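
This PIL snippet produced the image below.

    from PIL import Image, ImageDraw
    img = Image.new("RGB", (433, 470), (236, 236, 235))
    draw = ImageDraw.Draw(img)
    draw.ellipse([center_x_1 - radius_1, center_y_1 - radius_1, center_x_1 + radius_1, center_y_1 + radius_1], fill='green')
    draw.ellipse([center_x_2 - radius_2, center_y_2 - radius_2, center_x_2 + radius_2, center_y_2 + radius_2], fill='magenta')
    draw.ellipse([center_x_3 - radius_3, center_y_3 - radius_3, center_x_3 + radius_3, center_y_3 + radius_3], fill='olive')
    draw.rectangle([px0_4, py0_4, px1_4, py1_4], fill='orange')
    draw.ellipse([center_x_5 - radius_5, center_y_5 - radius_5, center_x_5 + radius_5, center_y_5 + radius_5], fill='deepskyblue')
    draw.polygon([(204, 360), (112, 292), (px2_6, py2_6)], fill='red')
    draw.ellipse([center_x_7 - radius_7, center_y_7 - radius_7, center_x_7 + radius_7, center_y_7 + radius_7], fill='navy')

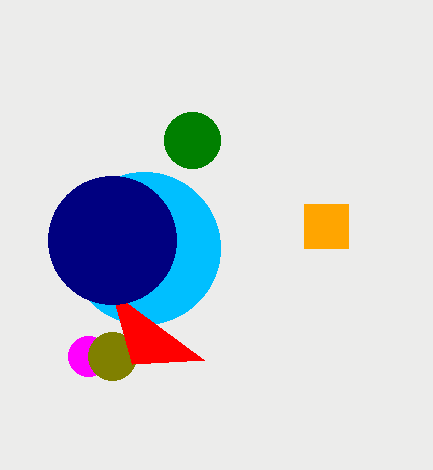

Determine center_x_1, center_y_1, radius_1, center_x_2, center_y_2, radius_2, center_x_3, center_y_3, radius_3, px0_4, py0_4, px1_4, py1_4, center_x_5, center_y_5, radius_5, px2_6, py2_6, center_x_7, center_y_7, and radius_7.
center_x_1 = 192
center_y_1 = 140
radius_1 = 28
center_x_2 = 88
center_y_2 = 356
radius_2 = 20
center_x_3 = 112
center_y_3 = 356
radius_3 = 24
px0_4 = 304
py0_4 = 204
px1_4 = 348
py1_4 = 248
center_x_5 = 144
center_y_5 = 248
radius_5 = 76
px2_6 = 132
py2_6 = 364
center_x_7 = 112
center_y_7 = 240
radius_7 = 64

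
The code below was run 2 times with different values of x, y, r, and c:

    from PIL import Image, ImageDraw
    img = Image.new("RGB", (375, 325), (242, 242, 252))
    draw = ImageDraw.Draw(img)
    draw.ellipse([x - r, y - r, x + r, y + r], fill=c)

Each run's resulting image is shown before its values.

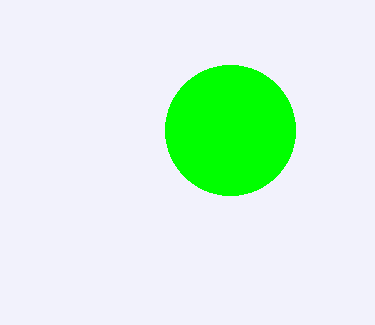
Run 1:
x = 230; y = 130; r = 65; c = 'lime'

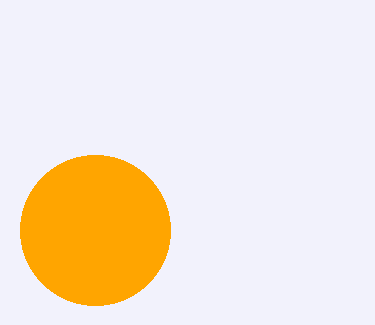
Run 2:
x = 95, y = 230, r = 75, c = 'orange'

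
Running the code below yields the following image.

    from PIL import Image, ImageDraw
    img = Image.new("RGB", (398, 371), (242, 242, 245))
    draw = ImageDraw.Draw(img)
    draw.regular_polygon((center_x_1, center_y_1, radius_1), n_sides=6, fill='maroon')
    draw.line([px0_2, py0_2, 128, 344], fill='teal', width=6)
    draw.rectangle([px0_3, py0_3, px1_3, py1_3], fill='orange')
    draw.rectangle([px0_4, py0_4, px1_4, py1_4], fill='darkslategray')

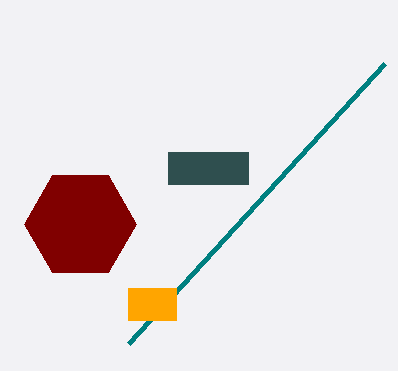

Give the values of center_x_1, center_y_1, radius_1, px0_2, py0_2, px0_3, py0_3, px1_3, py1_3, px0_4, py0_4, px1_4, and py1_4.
center_x_1 = 80
center_y_1 = 224
radius_1 = 56
px0_2 = 384
py0_2 = 64
px0_3 = 128
py0_3 = 288
px1_3 = 176
py1_3 = 320
px0_4 = 168
py0_4 = 152
px1_4 = 248
py1_4 = 184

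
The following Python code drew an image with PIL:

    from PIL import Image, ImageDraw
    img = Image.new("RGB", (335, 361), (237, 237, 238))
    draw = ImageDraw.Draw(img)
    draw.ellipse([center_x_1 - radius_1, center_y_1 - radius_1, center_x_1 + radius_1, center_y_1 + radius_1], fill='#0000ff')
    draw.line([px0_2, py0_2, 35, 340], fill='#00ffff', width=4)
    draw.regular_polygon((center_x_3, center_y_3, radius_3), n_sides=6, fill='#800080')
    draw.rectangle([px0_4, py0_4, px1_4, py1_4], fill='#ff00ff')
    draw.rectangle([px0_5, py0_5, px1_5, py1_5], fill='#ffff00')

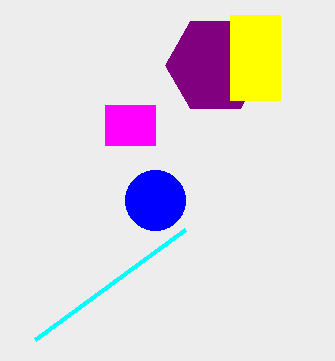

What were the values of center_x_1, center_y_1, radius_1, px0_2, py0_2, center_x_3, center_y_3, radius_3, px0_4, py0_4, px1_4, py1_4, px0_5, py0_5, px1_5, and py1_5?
center_x_1 = 155; center_y_1 = 200; radius_1 = 30; px0_2 = 185; py0_2 = 230; center_x_3 = 215; center_y_3 = 65; radius_3 = 50; px0_4 = 105; py0_4 = 105; px1_4 = 155; py1_4 = 145; px0_5 = 230; py0_5 = 15; px1_5 = 280; py1_5 = 100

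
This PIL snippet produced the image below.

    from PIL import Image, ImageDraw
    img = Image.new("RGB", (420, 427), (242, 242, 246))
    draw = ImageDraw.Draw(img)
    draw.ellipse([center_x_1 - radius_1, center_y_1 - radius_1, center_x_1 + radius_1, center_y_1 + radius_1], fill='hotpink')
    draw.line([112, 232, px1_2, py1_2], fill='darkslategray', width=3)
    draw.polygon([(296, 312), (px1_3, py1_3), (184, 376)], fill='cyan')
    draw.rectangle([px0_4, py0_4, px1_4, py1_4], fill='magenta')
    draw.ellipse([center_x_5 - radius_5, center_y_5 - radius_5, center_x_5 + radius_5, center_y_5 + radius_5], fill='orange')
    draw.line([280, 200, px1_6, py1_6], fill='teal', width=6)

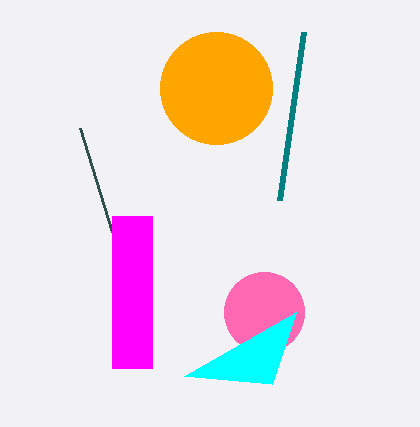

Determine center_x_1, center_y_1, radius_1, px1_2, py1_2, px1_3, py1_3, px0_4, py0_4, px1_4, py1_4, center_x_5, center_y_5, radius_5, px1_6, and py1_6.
center_x_1 = 264, center_y_1 = 312, radius_1 = 40, px1_2 = 80, py1_2 = 128, px1_3 = 272, py1_3 = 384, px0_4 = 112, py0_4 = 216, px1_4 = 152, py1_4 = 368, center_x_5 = 216, center_y_5 = 88, radius_5 = 56, px1_6 = 304, py1_6 = 32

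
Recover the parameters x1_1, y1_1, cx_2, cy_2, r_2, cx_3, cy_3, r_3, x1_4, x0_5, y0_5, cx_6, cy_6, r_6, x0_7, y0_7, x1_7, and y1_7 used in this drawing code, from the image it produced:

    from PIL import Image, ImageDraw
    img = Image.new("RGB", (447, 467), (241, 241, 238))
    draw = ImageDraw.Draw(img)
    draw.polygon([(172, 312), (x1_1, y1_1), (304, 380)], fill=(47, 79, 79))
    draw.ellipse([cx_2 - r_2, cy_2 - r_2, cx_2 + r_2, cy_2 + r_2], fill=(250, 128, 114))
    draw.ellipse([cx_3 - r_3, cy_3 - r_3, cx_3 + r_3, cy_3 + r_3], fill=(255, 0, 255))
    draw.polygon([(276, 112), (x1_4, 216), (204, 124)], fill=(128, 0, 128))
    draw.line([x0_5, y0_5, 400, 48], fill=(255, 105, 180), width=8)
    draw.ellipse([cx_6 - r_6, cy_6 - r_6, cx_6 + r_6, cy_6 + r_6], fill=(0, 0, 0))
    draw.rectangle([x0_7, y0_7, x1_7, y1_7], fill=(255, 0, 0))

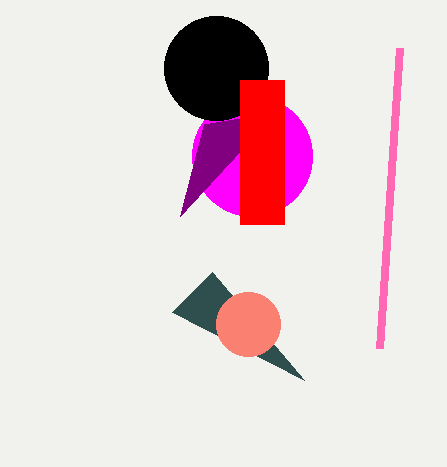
x1_1 = 212, y1_1 = 272, cx_2 = 248, cy_2 = 324, r_2 = 32, cx_3 = 252, cy_3 = 156, r_3 = 60, x1_4 = 180, x0_5 = 380, y0_5 = 348, cx_6 = 216, cy_6 = 68, r_6 = 52, x0_7 = 240, y0_7 = 80, x1_7 = 284, y1_7 = 224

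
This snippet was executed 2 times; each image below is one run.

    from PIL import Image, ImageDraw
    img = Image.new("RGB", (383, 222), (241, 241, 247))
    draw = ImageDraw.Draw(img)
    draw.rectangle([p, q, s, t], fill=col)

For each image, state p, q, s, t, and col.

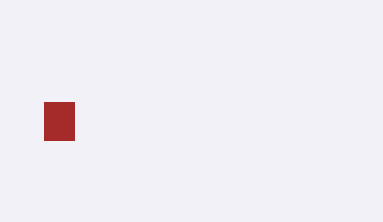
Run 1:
p = 44, q = 102, s = 74, t = 140, col = 'brown'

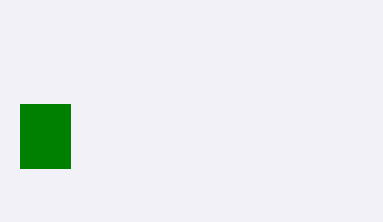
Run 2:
p = 20
q = 104
s = 70
t = 168
col = 'green'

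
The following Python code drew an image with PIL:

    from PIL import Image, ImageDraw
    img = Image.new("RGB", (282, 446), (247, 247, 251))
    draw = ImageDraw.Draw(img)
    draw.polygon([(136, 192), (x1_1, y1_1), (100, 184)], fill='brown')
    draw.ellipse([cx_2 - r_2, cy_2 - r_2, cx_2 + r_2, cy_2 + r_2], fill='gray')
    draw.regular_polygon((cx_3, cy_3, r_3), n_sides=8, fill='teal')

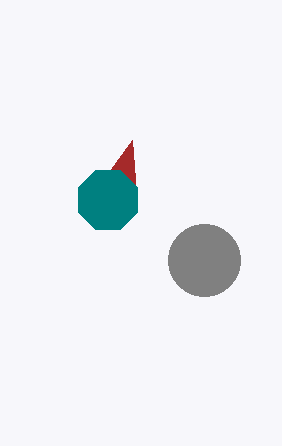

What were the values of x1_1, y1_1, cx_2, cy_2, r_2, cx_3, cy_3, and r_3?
x1_1 = 132; y1_1 = 140; cx_2 = 204; cy_2 = 260; r_2 = 36; cx_3 = 108; cy_3 = 200; r_3 = 32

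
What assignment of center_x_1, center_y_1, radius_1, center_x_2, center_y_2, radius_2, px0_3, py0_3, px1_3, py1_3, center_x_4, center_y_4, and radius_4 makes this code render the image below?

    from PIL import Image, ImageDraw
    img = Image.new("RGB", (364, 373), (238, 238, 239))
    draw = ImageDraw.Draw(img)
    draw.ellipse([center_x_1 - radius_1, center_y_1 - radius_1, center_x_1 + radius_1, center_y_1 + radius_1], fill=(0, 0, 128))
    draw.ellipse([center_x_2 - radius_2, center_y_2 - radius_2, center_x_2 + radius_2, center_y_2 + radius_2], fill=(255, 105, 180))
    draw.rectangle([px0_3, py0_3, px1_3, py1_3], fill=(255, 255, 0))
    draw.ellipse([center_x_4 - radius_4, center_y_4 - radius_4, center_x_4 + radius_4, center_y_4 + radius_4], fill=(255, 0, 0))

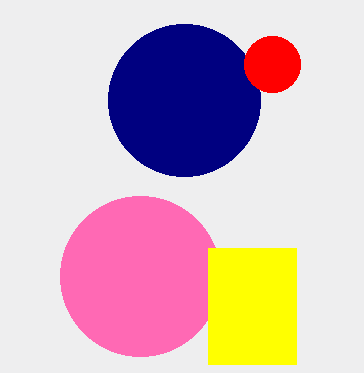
center_x_1 = 184; center_y_1 = 100; radius_1 = 76; center_x_2 = 140; center_y_2 = 276; radius_2 = 80; px0_3 = 208; py0_3 = 248; px1_3 = 296; py1_3 = 364; center_x_4 = 272; center_y_4 = 64; radius_4 = 28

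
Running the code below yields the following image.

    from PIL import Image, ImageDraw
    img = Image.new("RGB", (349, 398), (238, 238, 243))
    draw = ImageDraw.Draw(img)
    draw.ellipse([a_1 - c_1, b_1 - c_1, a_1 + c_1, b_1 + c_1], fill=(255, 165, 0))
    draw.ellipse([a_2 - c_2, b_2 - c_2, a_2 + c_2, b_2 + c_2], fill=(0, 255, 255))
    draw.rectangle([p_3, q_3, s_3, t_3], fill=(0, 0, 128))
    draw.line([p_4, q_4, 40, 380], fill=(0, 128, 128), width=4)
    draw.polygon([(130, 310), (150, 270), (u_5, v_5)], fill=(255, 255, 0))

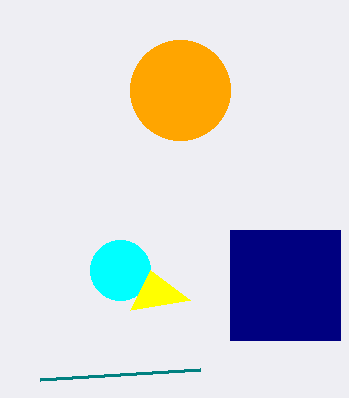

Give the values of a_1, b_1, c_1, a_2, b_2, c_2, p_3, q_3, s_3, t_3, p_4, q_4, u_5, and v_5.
a_1 = 180
b_1 = 90
c_1 = 50
a_2 = 120
b_2 = 270
c_2 = 30
p_3 = 230
q_3 = 230
s_3 = 340
t_3 = 340
p_4 = 200
q_4 = 370
u_5 = 190
v_5 = 300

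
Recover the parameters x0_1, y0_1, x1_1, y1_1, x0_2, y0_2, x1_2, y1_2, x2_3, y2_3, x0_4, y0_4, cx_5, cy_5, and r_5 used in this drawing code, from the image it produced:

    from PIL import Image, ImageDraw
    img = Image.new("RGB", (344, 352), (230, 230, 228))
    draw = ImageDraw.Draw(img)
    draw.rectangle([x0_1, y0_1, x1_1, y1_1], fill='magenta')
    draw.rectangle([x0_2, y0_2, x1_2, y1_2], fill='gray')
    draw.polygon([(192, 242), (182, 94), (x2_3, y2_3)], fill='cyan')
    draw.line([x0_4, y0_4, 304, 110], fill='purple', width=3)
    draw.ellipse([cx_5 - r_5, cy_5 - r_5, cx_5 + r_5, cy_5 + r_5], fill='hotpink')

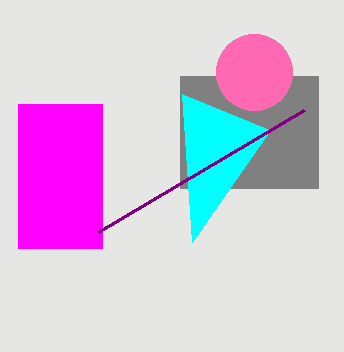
x0_1 = 18, y0_1 = 104, x1_1 = 102, y1_1 = 248, x0_2 = 180, y0_2 = 76, x1_2 = 318, y1_2 = 188, x2_3 = 270, y2_3 = 130, x0_4 = 98, y0_4 = 232, cx_5 = 254, cy_5 = 72, r_5 = 38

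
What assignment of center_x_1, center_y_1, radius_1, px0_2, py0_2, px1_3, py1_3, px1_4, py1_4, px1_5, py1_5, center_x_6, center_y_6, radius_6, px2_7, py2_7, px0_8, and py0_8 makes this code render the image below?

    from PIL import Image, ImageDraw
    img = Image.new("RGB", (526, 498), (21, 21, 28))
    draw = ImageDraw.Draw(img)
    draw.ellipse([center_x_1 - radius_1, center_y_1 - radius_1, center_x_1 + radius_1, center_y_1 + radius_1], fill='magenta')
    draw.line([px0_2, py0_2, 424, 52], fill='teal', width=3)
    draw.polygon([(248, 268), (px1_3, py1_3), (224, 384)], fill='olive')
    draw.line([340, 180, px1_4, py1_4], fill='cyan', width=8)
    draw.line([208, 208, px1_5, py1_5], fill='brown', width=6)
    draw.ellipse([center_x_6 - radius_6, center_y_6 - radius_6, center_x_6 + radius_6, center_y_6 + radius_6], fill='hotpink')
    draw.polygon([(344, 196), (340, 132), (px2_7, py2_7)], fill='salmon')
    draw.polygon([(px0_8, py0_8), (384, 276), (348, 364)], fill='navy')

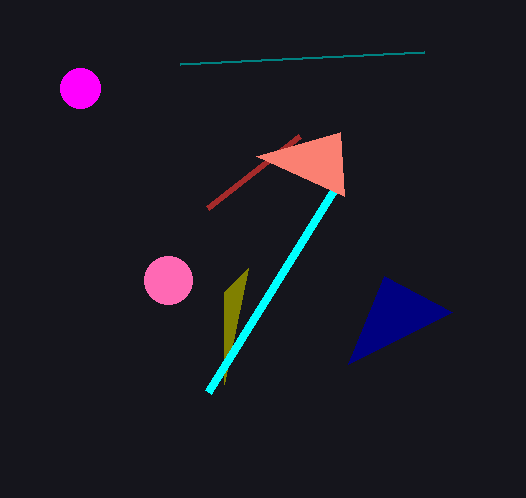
center_x_1 = 80, center_y_1 = 88, radius_1 = 20, px0_2 = 180, py0_2 = 64, px1_3 = 224, py1_3 = 292, px1_4 = 208, py1_4 = 392, px1_5 = 300, py1_5 = 136, center_x_6 = 168, center_y_6 = 280, radius_6 = 24, px2_7 = 256, py2_7 = 156, px0_8 = 452, py0_8 = 312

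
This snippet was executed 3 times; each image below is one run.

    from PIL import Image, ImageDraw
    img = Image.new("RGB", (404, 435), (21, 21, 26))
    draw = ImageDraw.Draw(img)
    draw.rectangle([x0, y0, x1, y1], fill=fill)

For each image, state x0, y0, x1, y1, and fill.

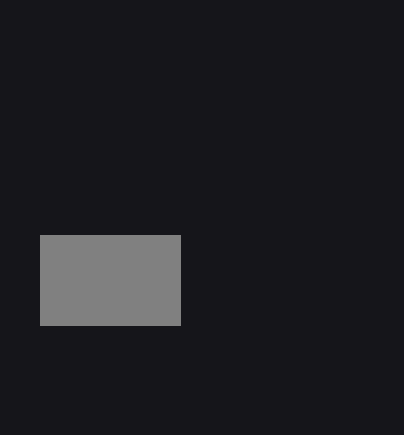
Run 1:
x0 = 40
y0 = 235
x1 = 180
y1 = 325
fill = 'gray'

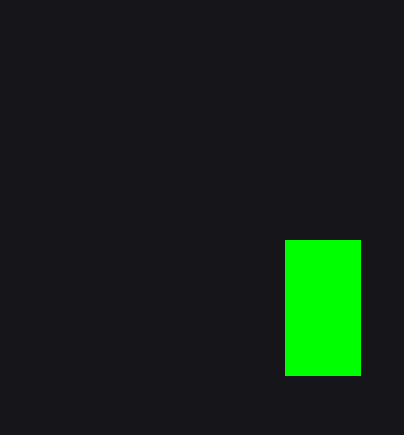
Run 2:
x0 = 285
y0 = 240
x1 = 360
y1 = 375
fill = 'lime'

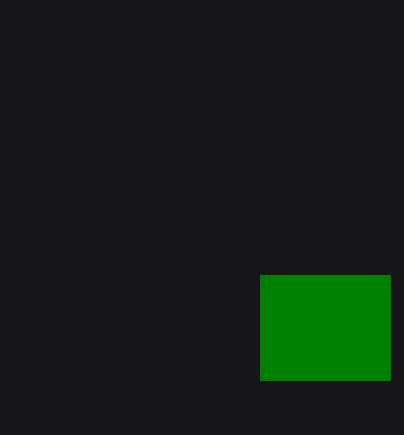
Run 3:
x0 = 260; y0 = 275; x1 = 390; y1 = 380; fill = 'green'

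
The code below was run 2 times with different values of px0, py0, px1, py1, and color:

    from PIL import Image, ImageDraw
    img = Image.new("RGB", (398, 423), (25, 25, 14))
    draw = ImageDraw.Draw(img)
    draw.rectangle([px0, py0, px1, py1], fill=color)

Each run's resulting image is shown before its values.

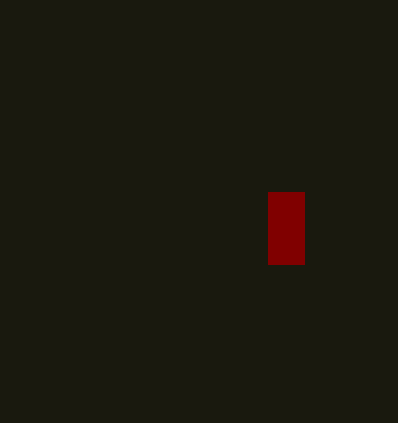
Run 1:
px0 = 268, py0 = 192, px1 = 304, py1 = 264, color = 'maroon'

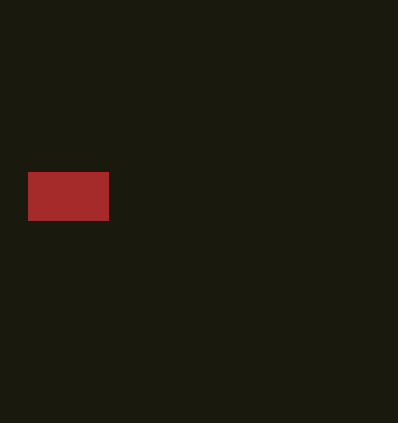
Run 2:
px0 = 28, py0 = 172, px1 = 108, py1 = 220, color = 'brown'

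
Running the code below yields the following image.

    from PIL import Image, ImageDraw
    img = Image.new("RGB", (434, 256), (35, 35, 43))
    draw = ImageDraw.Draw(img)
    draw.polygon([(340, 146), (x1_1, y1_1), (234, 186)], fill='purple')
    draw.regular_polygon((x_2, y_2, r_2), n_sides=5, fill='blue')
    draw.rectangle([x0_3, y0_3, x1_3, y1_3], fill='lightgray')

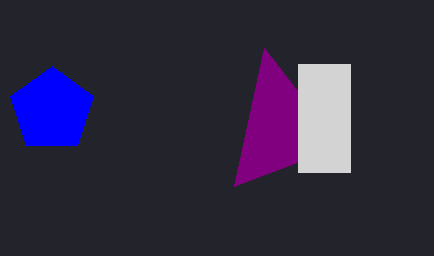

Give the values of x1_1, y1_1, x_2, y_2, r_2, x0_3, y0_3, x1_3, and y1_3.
x1_1 = 264; y1_1 = 48; x_2 = 52; y_2 = 110; r_2 = 44; x0_3 = 298; y0_3 = 64; x1_3 = 350; y1_3 = 172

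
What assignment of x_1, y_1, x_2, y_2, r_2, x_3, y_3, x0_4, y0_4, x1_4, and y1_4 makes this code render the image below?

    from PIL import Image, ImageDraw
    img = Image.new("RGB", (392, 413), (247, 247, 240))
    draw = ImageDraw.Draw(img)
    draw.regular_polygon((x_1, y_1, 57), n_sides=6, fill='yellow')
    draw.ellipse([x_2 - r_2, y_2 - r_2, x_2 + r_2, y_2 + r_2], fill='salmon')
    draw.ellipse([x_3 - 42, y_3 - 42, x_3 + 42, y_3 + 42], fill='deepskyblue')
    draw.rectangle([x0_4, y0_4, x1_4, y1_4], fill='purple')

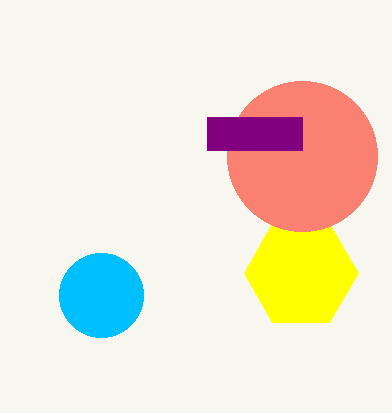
x_1 = 301, y_1 = 273, x_2 = 302, y_2 = 156, r_2 = 75, x_3 = 101, y_3 = 295, x0_4 = 207, y0_4 = 117, x1_4 = 302, y1_4 = 150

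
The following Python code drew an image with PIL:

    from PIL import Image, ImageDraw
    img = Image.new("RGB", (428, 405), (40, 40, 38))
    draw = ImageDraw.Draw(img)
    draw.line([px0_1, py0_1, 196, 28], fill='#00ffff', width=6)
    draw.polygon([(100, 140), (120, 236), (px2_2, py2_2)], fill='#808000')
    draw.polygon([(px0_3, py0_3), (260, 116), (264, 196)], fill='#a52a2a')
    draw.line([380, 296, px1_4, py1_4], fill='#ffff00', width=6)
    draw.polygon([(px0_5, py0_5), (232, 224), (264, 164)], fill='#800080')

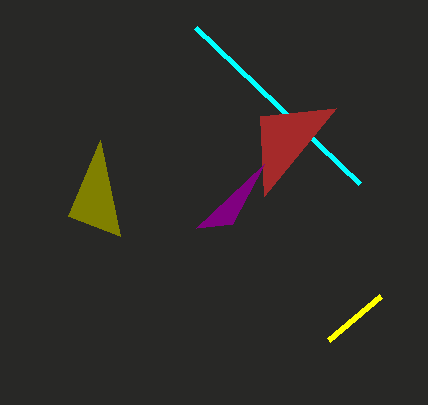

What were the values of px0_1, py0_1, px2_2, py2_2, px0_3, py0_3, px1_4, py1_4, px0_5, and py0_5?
px0_1 = 360, py0_1 = 184, px2_2 = 68, py2_2 = 216, px0_3 = 336, py0_3 = 108, px1_4 = 328, py1_4 = 340, px0_5 = 196, py0_5 = 228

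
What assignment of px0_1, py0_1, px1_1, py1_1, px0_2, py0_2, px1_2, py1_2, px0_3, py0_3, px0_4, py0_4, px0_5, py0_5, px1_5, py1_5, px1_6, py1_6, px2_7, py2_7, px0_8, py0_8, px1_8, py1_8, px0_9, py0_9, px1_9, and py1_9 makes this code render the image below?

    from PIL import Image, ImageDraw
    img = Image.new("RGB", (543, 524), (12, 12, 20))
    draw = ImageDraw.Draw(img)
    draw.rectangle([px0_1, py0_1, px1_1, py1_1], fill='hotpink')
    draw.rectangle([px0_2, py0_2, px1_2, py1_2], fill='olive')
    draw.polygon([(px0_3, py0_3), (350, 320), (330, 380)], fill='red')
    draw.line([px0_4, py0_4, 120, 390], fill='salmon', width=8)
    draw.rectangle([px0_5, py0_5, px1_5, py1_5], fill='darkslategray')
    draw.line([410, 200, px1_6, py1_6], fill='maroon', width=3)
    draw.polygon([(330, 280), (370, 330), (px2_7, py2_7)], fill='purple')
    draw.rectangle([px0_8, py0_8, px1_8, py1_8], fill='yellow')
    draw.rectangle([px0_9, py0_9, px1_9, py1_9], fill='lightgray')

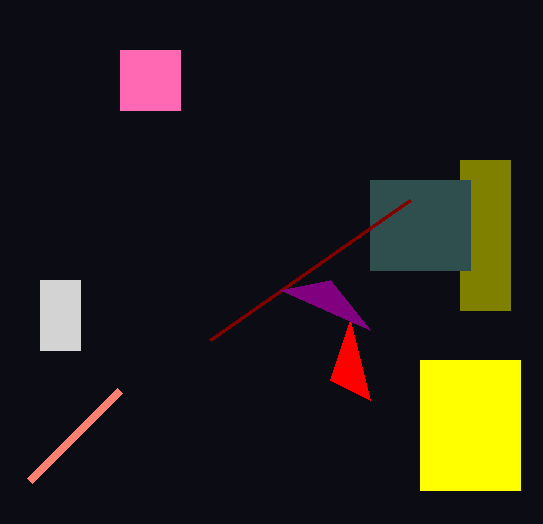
px0_1 = 120
py0_1 = 50
px1_1 = 180
py1_1 = 110
px0_2 = 460
py0_2 = 160
px1_2 = 510
py1_2 = 310
px0_3 = 370
py0_3 = 400
px0_4 = 30
py0_4 = 480
px0_5 = 370
py0_5 = 180
px1_5 = 470
py1_5 = 270
px1_6 = 210
py1_6 = 340
px2_7 = 280
py2_7 = 290
px0_8 = 420
py0_8 = 360
px1_8 = 520
py1_8 = 490
px0_9 = 40
py0_9 = 280
px1_9 = 80
py1_9 = 350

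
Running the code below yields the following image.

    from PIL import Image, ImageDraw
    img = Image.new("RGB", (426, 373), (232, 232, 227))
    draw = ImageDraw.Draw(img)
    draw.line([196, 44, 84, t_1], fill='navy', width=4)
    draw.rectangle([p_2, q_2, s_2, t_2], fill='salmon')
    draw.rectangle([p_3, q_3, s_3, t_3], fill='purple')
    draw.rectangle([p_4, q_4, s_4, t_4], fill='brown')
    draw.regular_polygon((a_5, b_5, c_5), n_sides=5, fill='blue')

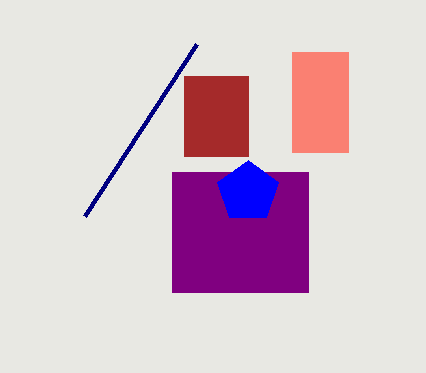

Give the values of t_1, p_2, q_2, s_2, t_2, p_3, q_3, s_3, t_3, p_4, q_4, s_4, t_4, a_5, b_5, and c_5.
t_1 = 216, p_2 = 292, q_2 = 52, s_2 = 348, t_2 = 152, p_3 = 172, q_3 = 172, s_3 = 308, t_3 = 292, p_4 = 184, q_4 = 76, s_4 = 248, t_4 = 156, a_5 = 248, b_5 = 192, c_5 = 32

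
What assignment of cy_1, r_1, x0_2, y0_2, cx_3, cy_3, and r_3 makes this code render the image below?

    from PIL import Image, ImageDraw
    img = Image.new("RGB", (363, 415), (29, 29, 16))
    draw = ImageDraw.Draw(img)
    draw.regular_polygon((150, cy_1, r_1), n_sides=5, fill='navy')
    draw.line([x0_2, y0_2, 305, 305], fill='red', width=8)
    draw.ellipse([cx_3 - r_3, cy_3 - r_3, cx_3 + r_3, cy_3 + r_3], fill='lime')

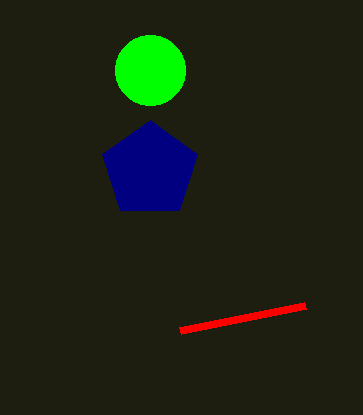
cy_1 = 170, r_1 = 50, x0_2 = 180, y0_2 = 330, cx_3 = 150, cy_3 = 70, r_3 = 35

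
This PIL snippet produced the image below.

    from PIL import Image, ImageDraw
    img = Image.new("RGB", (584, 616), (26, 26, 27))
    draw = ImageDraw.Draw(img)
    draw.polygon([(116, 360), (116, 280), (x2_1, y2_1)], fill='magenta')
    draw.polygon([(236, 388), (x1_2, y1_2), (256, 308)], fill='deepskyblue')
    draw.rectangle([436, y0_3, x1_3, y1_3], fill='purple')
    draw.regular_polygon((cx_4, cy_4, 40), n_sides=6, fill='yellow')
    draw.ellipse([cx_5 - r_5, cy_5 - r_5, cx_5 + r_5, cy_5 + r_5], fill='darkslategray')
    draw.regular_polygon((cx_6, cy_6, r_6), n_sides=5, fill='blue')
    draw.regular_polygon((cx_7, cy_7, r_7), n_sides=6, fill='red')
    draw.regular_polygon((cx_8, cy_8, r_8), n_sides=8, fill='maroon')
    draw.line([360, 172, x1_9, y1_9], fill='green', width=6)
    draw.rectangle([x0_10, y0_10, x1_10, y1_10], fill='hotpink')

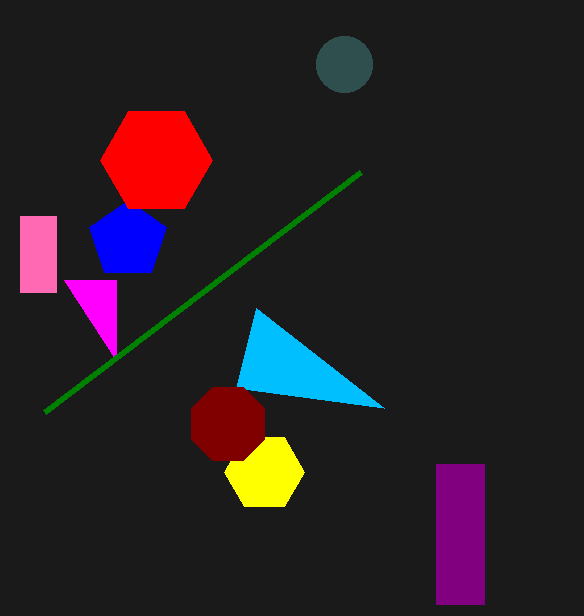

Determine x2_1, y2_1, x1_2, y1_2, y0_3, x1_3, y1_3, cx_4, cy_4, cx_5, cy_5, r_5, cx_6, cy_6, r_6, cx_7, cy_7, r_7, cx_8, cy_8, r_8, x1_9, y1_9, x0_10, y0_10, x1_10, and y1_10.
x2_1 = 64, y2_1 = 280, x1_2 = 384, y1_2 = 408, y0_3 = 464, x1_3 = 484, y1_3 = 604, cx_4 = 264, cy_4 = 472, cx_5 = 344, cy_5 = 64, r_5 = 28, cx_6 = 128, cy_6 = 240, r_6 = 40, cx_7 = 156, cy_7 = 160, r_7 = 56, cx_8 = 228, cy_8 = 424, r_8 = 40, x1_9 = 44, y1_9 = 412, x0_10 = 20, y0_10 = 216, x1_10 = 56, y1_10 = 292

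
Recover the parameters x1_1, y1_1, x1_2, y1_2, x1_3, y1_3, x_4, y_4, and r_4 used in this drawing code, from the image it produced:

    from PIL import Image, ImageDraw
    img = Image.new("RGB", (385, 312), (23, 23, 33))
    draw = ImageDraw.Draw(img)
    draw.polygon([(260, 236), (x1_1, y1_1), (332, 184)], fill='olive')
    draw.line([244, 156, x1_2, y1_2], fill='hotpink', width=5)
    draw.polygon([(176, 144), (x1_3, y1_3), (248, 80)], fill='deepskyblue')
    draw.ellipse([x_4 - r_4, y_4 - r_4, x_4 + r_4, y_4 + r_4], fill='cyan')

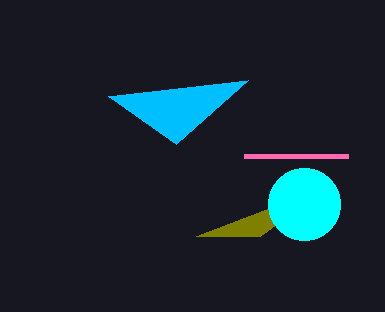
x1_1 = 196; y1_1 = 236; x1_2 = 348; y1_2 = 156; x1_3 = 108; y1_3 = 96; x_4 = 304; y_4 = 204; r_4 = 36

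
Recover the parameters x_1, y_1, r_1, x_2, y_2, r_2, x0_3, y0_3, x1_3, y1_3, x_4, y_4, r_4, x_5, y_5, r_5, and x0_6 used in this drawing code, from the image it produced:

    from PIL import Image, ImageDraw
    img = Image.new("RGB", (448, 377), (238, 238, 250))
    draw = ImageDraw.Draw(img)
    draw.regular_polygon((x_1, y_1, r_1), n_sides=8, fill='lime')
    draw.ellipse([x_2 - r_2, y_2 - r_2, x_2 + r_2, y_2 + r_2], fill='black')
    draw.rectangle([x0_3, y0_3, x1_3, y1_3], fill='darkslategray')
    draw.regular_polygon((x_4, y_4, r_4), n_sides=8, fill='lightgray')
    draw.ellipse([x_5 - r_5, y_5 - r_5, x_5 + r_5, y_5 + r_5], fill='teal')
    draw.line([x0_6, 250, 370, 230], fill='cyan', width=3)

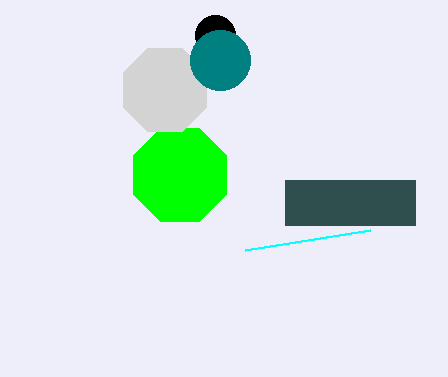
x_1 = 180
y_1 = 175
r_1 = 50
x_2 = 215
y_2 = 35
r_2 = 20
x0_3 = 285
y0_3 = 180
x1_3 = 415
y1_3 = 225
x_4 = 165
y_4 = 90
r_4 = 45
x_5 = 220
y_5 = 60
r_5 = 30
x0_6 = 245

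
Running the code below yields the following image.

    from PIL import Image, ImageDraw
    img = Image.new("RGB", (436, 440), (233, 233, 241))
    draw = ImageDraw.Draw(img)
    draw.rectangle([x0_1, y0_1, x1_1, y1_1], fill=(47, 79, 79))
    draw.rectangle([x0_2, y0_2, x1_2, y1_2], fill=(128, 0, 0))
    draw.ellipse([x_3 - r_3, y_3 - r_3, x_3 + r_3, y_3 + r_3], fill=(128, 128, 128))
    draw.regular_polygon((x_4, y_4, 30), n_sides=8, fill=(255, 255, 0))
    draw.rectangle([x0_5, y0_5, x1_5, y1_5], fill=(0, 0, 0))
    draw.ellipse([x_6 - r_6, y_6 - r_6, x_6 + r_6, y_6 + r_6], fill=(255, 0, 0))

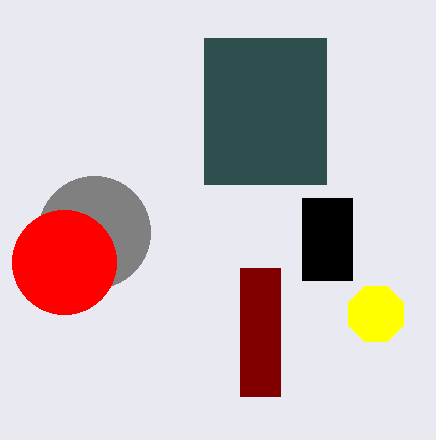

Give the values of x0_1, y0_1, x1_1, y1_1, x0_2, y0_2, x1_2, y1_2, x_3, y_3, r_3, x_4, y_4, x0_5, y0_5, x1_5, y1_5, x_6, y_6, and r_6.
x0_1 = 204
y0_1 = 38
x1_1 = 326
y1_1 = 184
x0_2 = 240
y0_2 = 268
x1_2 = 280
y1_2 = 396
x_3 = 94
y_3 = 232
r_3 = 56
x_4 = 376
y_4 = 314
x0_5 = 302
y0_5 = 198
x1_5 = 352
y1_5 = 280
x_6 = 64
y_6 = 262
r_6 = 52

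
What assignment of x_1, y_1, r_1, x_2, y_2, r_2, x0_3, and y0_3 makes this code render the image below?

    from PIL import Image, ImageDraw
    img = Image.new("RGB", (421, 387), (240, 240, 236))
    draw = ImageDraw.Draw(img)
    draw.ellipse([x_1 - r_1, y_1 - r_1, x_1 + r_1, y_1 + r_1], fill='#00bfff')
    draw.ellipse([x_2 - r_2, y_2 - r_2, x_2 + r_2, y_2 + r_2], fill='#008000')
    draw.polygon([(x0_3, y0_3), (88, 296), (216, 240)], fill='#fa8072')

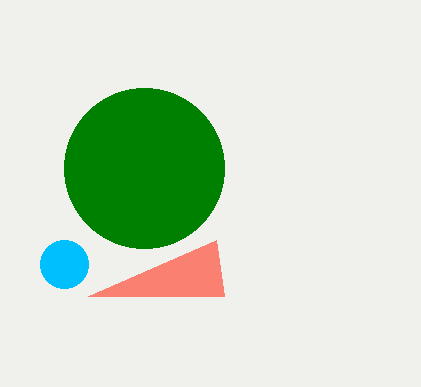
x_1 = 64
y_1 = 264
r_1 = 24
x_2 = 144
y_2 = 168
r_2 = 80
x0_3 = 224
y0_3 = 296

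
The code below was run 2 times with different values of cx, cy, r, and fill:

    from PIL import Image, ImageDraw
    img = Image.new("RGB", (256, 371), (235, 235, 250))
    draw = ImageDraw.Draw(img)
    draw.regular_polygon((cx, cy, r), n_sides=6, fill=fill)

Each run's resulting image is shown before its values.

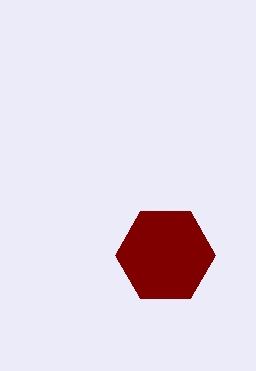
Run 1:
cx = 165; cy = 255; r = 50; fill = 'maroon'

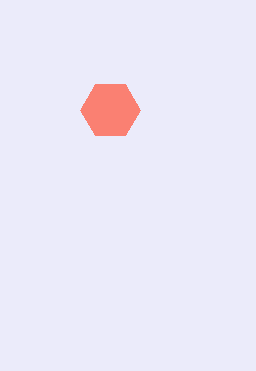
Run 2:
cx = 110
cy = 110
r = 30
fill = 'salmon'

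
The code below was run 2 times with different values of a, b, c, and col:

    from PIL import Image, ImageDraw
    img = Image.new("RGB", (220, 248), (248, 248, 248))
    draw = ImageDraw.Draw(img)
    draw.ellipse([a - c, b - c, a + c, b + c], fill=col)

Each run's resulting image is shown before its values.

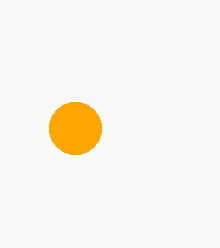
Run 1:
a = 75, b = 128, c = 26, col = 'orange'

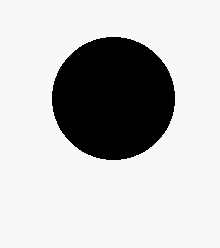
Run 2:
a = 113
b = 98
c = 61
col = 'black'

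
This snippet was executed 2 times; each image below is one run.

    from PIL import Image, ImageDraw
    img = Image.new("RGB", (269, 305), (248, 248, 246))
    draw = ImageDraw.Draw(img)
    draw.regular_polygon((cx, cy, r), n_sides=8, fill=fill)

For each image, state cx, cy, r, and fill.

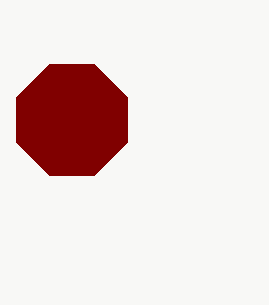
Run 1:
cx = 72, cy = 120, r = 60, fill = 'maroon'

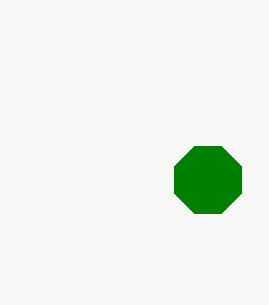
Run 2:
cx = 208; cy = 180; r = 36; fill = 'green'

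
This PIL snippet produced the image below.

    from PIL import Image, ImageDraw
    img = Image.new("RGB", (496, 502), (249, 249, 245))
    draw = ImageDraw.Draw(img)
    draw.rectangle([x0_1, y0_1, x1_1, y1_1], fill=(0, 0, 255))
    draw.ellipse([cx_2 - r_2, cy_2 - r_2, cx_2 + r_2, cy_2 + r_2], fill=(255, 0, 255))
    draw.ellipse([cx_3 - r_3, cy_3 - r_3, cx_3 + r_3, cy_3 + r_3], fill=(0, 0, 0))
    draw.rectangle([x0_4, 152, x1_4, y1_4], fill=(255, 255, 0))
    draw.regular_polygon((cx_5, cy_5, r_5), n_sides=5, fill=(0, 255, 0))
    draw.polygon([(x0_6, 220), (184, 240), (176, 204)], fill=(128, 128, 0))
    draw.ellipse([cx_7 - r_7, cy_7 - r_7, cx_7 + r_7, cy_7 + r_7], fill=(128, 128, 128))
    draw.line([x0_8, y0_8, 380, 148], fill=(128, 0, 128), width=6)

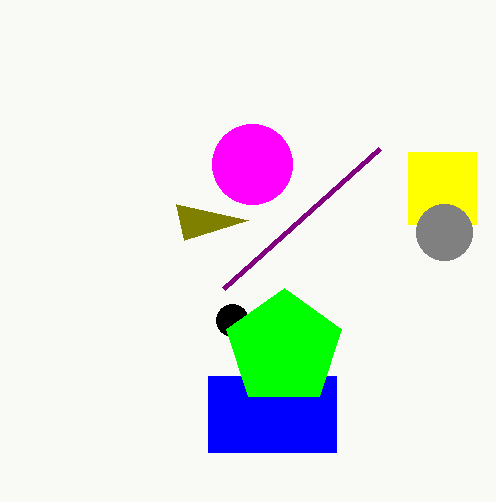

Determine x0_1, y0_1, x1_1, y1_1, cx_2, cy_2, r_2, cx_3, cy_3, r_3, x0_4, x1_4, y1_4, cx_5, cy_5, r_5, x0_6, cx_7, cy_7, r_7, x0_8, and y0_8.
x0_1 = 208; y0_1 = 376; x1_1 = 336; y1_1 = 452; cx_2 = 252; cy_2 = 164; r_2 = 40; cx_3 = 232; cy_3 = 320; r_3 = 16; x0_4 = 408; x1_4 = 476; y1_4 = 224; cx_5 = 284; cy_5 = 348; r_5 = 60; x0_6 = 248; cx_7 = 444; cy_7 = 232; r_7 = 28; x0_8 = 224; y0_8 = 288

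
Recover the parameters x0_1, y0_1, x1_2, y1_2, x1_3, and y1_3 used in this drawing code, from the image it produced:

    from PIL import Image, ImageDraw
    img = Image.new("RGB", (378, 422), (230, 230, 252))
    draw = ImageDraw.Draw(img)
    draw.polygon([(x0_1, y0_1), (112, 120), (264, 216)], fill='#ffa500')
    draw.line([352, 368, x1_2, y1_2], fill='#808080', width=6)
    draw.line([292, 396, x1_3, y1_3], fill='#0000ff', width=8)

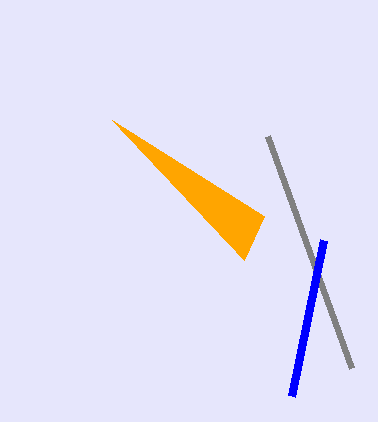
x0_1 = 244, y0_1 = 260, x1_2 = 268, y1_2 = 136, x1_3 = 324, y1_3 = 240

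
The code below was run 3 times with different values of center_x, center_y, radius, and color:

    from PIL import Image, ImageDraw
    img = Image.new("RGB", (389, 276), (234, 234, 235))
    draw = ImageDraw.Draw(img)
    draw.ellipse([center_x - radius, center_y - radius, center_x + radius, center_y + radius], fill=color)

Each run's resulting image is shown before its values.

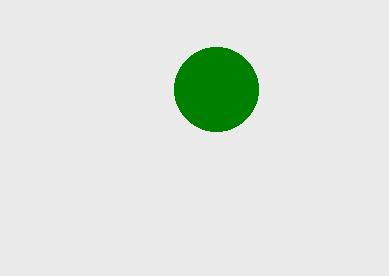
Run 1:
center_x = 216
center_y = 89
radius = 42
color = 'green'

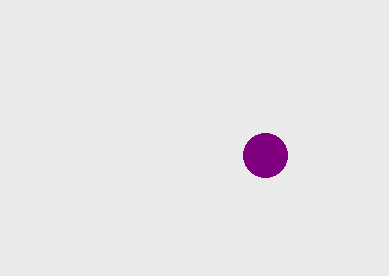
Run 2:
center_x = 265
center_y = 155
radius = 22
color = 'purple'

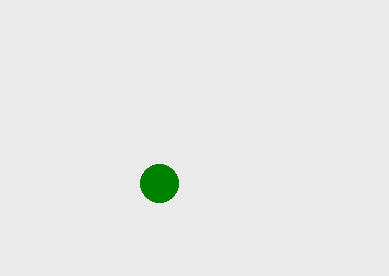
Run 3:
center_x = 159
center_y = 183
radius = 19
color = 'green'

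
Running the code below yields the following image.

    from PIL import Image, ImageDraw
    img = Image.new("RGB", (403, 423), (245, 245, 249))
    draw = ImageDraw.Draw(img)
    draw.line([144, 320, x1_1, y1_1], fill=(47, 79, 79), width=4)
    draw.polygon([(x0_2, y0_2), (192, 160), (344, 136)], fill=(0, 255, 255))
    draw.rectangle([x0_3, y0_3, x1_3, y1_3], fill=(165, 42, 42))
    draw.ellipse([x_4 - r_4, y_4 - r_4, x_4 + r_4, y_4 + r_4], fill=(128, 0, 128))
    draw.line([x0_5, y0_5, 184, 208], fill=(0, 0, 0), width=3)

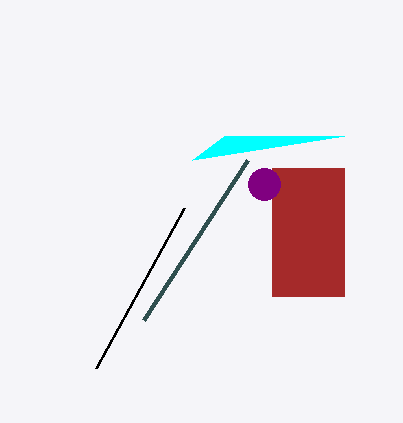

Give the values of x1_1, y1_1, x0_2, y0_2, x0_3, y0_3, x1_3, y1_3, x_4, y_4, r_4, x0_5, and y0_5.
x1_1 = 248; y1_1 = 160; x0_2 = 224; y0_2 = 136; x0_3 = 272; y0_3 = 168; x1_3 = 344; y1_3 = 296; x_4 = 264; y_4 = 184; r_4 = 16; x0_5 = 96; y0_5 = 368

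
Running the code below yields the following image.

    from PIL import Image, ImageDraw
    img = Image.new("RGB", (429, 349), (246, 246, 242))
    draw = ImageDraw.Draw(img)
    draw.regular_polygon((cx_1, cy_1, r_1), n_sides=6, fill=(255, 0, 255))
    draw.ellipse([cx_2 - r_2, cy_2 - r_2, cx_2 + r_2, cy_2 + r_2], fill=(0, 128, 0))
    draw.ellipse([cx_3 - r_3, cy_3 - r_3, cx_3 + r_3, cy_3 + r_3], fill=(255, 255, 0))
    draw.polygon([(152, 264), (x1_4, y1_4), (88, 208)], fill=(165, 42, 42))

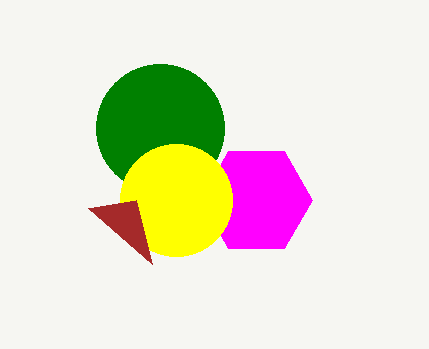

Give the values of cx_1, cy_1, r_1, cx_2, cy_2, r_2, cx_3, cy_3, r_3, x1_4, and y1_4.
cx_1 = 256; cy_1 = 200; r_1 = 56; cx_2 = 160; cy_2 = 128; r_2 = 64; cx_3 = 176; cy_3 = 200; r_3 = 56; x1_4 = 136; y1_4 = 200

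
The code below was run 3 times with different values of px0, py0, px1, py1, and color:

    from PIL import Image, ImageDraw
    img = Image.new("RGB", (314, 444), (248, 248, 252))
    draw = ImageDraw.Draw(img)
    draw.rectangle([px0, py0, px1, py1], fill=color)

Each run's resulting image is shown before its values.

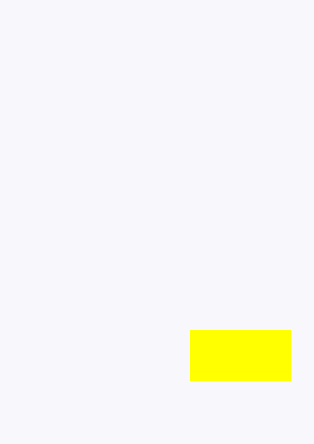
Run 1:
px0 = 190
py0 = 330
px1 = 290
py1 = 380
color = 'yellow'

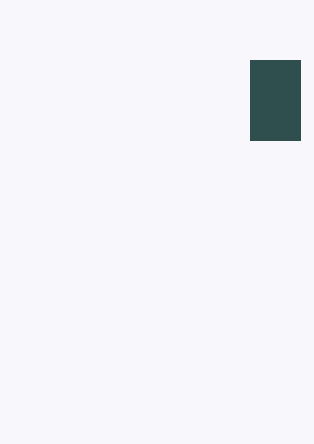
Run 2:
px0 = 250; py0 = 60; px1 = 300; py1 = 140; color = 'darkslategray'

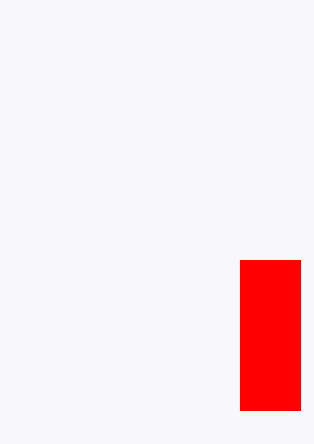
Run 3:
px0 = 240; py0 = 260; px1 = 300; py1 = 410; color = 'red'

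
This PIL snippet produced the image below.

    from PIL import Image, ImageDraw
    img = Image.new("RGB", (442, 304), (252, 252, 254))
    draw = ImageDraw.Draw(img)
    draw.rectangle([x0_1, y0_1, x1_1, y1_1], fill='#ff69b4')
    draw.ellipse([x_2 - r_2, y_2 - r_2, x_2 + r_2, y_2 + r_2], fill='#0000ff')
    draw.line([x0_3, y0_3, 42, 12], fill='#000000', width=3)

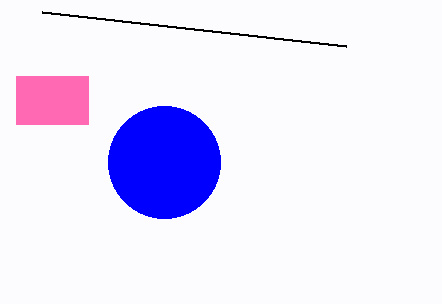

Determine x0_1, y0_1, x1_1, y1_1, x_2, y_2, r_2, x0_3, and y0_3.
x0_1 = 16, y0_1 = 76, x1_1 = 88, y1_1 = 124, x_2 = 164, y_2 = 162, r_2 = 56, x0_3 = 346, y0_3 = 46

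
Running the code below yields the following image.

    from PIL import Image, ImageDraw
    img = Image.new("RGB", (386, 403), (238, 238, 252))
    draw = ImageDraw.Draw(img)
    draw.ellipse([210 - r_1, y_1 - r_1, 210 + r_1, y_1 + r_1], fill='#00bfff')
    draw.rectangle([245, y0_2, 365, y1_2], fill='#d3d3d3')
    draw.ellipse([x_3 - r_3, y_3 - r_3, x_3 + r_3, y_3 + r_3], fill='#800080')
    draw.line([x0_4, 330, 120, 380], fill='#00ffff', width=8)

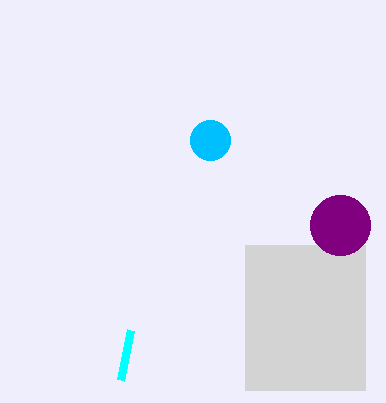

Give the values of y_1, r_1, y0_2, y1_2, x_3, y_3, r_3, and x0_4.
y_1 = 140, r_1 = 20, y0_2 = 245, y1_2 = 390, x_3 = 340, y_3 = 225, r_3 = 30, x0_4 = 130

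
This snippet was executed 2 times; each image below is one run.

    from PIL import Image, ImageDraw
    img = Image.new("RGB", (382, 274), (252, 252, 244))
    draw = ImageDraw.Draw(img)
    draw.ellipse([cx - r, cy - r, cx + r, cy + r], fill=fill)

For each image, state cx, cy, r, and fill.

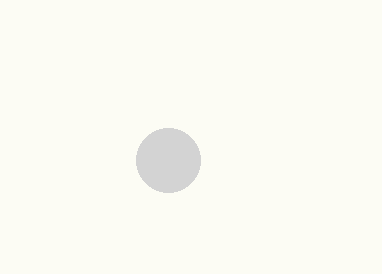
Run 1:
cx = 168
cy = 160
r = 32
fill = 'lightgray'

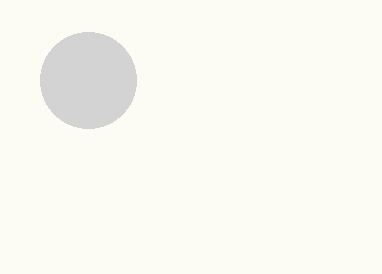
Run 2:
cx = 88
cy = 80
r = 48
fill = 'lightgray'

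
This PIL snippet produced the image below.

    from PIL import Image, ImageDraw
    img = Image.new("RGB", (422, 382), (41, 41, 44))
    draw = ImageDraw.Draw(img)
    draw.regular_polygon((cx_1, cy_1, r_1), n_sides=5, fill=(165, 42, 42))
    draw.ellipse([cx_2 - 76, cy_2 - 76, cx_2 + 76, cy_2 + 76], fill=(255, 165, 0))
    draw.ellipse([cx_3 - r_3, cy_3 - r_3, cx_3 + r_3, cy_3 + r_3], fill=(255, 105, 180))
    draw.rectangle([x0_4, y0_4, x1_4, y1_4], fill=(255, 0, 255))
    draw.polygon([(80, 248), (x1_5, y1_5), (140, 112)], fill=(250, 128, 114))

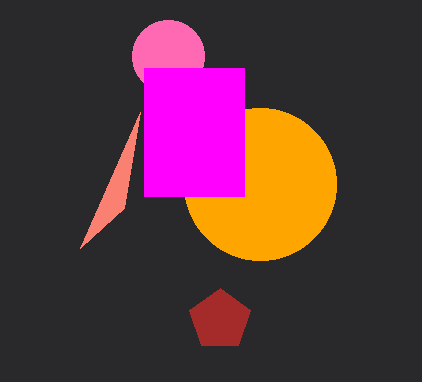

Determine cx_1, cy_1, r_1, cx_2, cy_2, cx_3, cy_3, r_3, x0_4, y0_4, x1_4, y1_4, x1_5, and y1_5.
cx_1 = 220, cy_1 = 320, r_1 = 32, cx_2 = 260, cy_2 = 184, cx_3 = 168, cy_3 = 56, r_3 = 36, x0_4 = 144, y0_4 = 68, x1_4 = 244, y1_4 = 196, x1_5 = 124, y1_5 = 208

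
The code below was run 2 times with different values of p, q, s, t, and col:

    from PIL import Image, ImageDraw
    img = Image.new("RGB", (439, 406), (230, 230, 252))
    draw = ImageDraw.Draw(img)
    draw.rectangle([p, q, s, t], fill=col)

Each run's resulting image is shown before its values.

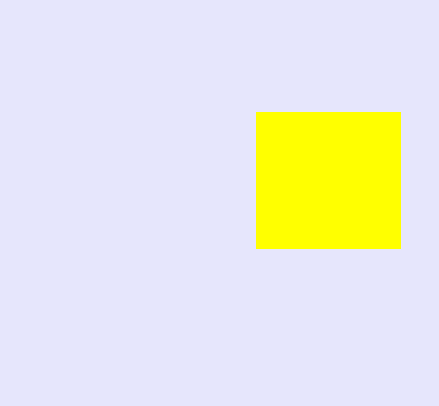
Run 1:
p = 256, q = 112, s = 400, t = 248, col = 'yellow'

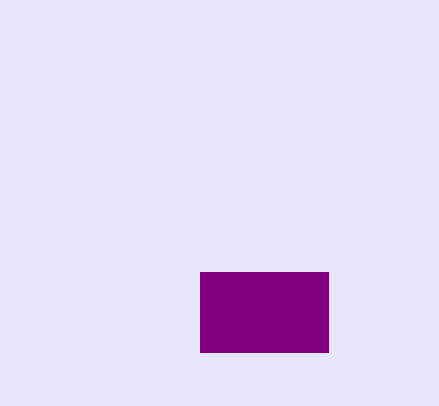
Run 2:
p = 200; q = 272; s = 328; t = 352; col = 'purple'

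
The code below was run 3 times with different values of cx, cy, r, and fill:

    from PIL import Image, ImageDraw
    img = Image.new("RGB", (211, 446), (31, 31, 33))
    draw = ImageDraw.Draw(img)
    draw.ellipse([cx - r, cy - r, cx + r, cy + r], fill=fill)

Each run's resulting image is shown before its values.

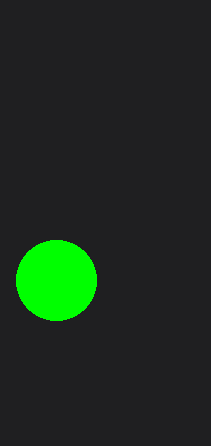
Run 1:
cx = 56, cy = 280, r = 40, fill = 'lime'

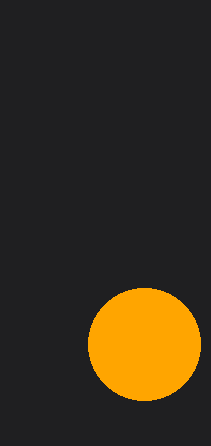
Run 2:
cx = 144
cy = 344
r = 56
fill = 'orange'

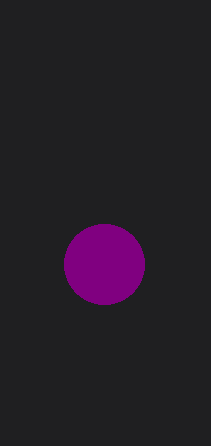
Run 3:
cx = 104
cy = 264
r = 40
fill = 'purple'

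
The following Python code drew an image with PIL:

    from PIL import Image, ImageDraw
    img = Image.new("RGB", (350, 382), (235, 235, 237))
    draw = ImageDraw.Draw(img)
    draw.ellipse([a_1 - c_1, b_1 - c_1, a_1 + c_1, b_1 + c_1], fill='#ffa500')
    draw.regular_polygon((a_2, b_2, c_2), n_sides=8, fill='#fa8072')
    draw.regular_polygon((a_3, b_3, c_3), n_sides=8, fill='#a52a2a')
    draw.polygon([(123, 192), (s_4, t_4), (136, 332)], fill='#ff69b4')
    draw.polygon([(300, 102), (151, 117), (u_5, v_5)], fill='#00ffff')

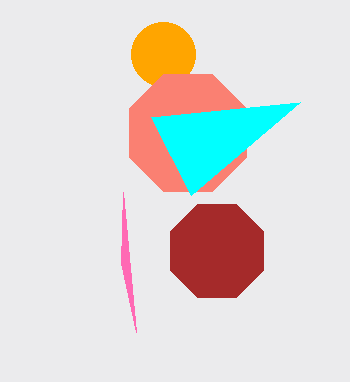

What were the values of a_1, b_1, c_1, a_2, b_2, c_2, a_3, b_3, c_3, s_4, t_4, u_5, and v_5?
a_1 = 163; b_1 = 54; c_1 = 32; a_2 = 188; b_2 = 133; c_2 = 63; a_3 = 217; b_3 = 251; c_3 = 50; s_4 = 121; t_4 = 263; u_5 = 191; v_5 = 195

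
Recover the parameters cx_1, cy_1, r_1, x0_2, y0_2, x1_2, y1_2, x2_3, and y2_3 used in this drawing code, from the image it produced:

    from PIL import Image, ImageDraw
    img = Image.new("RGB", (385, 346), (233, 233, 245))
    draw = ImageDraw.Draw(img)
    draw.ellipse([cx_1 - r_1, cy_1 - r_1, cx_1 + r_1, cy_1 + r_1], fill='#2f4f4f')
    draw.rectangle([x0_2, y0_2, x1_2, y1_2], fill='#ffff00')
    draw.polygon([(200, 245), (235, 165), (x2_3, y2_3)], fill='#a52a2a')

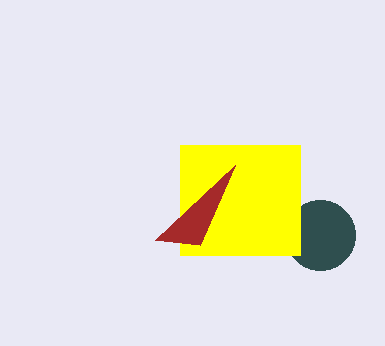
cx_1 = 320; cy_1 = 235; r_1 = 35; x0_2 = 180; y0_2 = 145; x1_2 = 300; y1_2 = 255; x2_3 = 155; y2_3 = 240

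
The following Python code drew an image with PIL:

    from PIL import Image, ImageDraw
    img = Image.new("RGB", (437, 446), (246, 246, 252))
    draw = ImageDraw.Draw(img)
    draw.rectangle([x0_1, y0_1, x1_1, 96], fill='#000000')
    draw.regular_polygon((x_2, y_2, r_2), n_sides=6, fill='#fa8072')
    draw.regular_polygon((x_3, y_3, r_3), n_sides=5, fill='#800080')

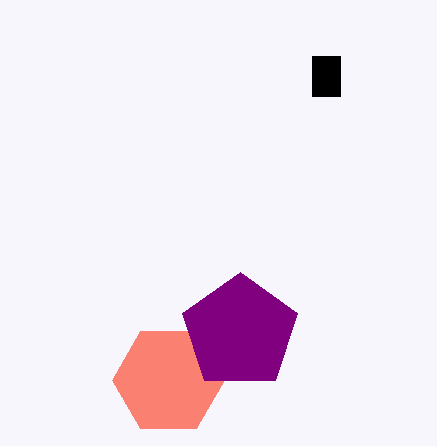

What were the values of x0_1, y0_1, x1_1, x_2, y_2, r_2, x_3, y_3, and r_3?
x0_1 = 312
y0_1 = 56
x1_1 = 340
x_2 = 168
y_2 = 380
r_2 = 56
x_3 = 240
y_3 = 332
r_3 = 60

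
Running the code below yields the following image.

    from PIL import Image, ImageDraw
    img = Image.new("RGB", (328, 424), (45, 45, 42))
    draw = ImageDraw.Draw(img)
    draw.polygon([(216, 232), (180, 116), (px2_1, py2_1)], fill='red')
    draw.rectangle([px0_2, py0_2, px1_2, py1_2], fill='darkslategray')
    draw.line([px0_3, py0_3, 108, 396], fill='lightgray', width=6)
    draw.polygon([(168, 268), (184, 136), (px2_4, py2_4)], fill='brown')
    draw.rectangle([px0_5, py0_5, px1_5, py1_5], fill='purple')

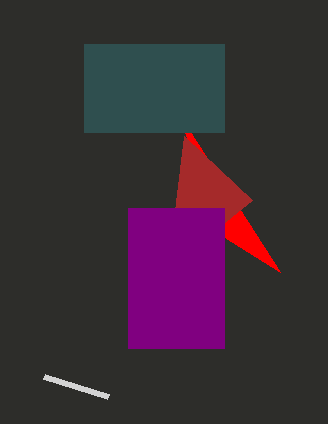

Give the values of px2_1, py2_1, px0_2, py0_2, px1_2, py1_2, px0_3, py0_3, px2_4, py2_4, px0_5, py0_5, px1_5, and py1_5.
px2_1 = 280
py2_1 = 272
px0_2 = 84
py0_2 = 44
px1_2 = 224
py1_2 = 132
px0_3 = 44
py0_3 = 376
px2_4 = 252
py2_4 = 200
px0_5 = 128
py0_5 = 208
px1_5 = 224
py1_5 = 348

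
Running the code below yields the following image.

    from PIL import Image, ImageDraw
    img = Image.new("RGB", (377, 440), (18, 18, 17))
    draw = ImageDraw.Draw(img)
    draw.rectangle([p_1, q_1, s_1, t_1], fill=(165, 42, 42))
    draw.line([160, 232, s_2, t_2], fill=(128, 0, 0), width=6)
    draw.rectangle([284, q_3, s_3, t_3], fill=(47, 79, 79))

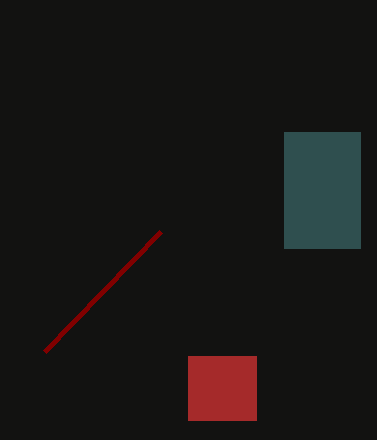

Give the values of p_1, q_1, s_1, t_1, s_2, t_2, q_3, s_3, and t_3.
p_1 = 188, q_1 = 356, s_1 = 256, t_1 = 420, s_2 = 44, t_2 = 352, q_3 = 132, s_3 = 360, t_3 = 248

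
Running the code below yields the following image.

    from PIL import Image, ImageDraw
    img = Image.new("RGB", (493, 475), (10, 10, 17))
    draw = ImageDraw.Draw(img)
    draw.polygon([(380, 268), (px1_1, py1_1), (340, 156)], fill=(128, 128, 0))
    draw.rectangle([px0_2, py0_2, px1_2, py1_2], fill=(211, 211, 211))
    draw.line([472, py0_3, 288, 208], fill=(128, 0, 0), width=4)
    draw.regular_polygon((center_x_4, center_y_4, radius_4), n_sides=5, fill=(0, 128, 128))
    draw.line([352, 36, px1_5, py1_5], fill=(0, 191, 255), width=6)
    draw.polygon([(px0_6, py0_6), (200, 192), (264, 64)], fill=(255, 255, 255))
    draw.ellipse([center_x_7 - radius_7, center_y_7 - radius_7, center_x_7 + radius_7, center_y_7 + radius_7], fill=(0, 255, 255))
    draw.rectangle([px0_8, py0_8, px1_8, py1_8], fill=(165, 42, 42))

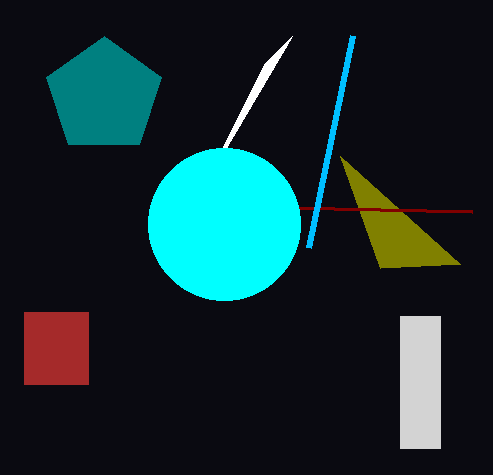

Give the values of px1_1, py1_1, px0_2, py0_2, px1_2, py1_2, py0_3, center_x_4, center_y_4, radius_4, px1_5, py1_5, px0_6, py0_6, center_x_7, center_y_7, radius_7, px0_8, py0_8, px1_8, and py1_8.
px1_1 = 460
py1_1 = 264
px0_2 = 400
py0_2 = 316
px1_2 = 440
py1_2 = 448
py0_3 = 212
center_x_4 = 104
center_y_4 = 96
radius_4 = 60
px1_5 = 308
py1_5 = 248
px0_6 = 292
py0_6 = 36
center_x_7 = 224
center_y_7 = 224
radius_7 = 76
px0_8 = 24
py0_8 = 312
px1_8 = 88
py1_8 = 384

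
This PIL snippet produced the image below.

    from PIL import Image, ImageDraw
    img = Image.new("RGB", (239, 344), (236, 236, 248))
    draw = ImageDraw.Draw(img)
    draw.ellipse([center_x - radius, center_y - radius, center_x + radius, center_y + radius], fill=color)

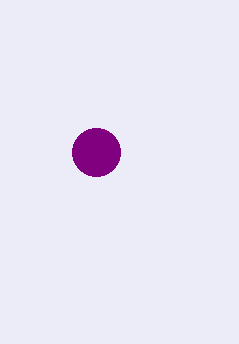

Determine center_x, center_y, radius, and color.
center_x = 96; center_y = 152; radius = 24; color = 'purple'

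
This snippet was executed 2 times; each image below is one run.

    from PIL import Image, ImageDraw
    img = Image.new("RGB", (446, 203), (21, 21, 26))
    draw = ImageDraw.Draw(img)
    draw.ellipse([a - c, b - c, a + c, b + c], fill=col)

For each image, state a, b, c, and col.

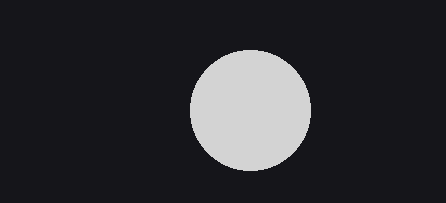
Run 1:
a = 250; b = 110; c = 60; col = 'lightgray'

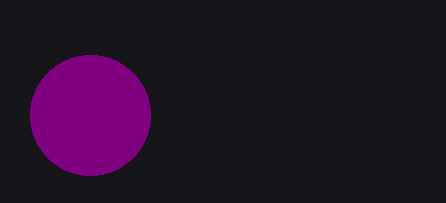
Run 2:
a = 90; b = 115; c = 60; col = 'purple'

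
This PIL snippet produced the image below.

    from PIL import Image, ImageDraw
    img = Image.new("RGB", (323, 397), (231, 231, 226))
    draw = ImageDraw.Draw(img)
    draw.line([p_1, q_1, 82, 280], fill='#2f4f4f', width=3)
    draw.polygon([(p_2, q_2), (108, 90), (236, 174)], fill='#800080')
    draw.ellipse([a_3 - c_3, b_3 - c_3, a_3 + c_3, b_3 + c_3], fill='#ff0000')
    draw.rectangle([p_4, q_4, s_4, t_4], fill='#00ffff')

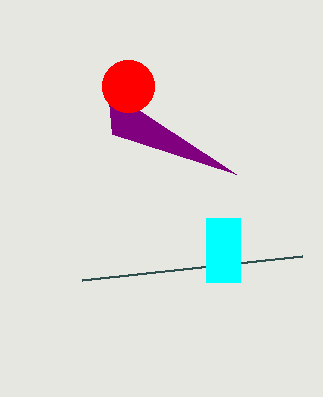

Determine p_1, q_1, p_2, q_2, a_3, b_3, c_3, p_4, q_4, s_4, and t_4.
p_1 = 302
q_1 = 256
p_2 = 112
q_2 = 134
a_3 = 128
b_3 = 86
c_3 = 26
p_4 = 206
q_4 = 218
s_4 = 240
t_4 = 282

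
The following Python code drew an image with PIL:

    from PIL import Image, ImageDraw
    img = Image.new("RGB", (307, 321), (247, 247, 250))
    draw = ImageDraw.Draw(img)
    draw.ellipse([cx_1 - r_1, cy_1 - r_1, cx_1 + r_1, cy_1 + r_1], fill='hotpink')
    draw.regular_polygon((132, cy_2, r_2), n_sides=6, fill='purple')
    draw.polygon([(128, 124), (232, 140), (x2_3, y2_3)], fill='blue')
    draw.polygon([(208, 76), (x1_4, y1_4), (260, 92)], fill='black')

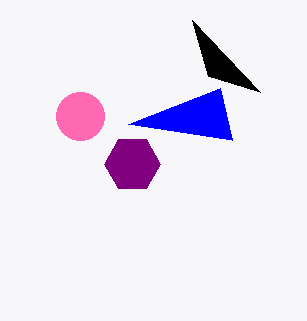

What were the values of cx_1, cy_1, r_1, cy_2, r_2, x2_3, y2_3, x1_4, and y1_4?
cx_1 = 80; cy_1 = 116; r_1 = 24; cy_2 = 164; r_2 = 28; x2_3 = 220; y2_3 = 88; x1_4 = 192; y1_4 = 20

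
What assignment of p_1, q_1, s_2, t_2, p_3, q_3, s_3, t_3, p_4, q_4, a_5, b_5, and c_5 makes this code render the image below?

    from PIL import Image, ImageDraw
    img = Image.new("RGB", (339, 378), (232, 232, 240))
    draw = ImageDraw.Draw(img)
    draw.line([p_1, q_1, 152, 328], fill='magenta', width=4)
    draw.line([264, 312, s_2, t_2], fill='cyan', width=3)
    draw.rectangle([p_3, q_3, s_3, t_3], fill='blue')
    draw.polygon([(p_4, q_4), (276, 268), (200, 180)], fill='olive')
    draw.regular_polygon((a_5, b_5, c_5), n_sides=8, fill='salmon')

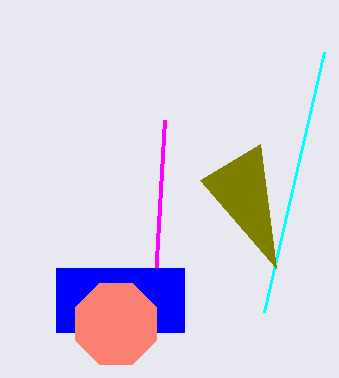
p_1 = 164, q_1 = 120, s_2 = 324, t_2 = 52, p_3 = 56, q_3 = 268, s_3 = 184, t_3 = 332, p_4 = 260, q_4 = 144, a_5 = 116, b_5 = 324, c_5 = 44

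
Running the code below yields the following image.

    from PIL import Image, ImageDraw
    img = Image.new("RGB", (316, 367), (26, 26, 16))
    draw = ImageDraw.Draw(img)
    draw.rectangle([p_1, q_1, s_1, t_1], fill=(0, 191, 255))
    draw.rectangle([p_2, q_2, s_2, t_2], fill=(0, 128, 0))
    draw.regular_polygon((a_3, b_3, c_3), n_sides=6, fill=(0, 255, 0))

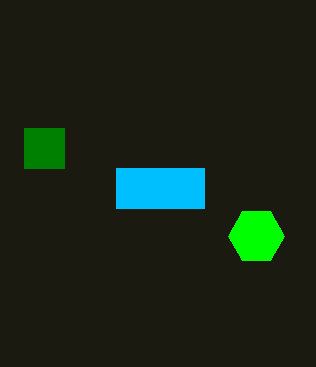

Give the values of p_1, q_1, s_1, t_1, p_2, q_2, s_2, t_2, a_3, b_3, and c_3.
p_1 = 116, q_1 = 168, s_1 = 204, t_1 = 208, p_2 = 24, q_2 = 128, s_2 = 64, t_2 = 168, a_3 = 256, b_3 = 236, c_3 = 28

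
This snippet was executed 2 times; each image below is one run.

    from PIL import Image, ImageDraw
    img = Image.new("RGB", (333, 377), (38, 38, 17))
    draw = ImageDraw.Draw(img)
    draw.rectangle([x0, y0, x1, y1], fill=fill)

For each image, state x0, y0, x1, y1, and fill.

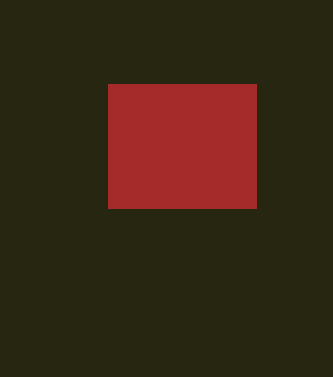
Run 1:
x0 = 108; y0 = 84; x1 = 256; y1 = 208; fill = 'brown'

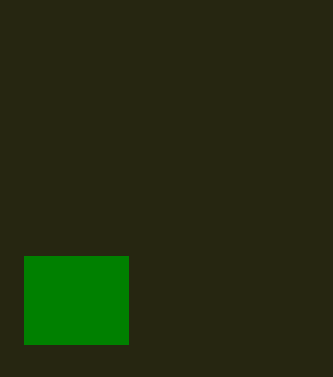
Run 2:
x0 = 24
y0 = 256
x1 = 128
y1 = 344
fill = 'green'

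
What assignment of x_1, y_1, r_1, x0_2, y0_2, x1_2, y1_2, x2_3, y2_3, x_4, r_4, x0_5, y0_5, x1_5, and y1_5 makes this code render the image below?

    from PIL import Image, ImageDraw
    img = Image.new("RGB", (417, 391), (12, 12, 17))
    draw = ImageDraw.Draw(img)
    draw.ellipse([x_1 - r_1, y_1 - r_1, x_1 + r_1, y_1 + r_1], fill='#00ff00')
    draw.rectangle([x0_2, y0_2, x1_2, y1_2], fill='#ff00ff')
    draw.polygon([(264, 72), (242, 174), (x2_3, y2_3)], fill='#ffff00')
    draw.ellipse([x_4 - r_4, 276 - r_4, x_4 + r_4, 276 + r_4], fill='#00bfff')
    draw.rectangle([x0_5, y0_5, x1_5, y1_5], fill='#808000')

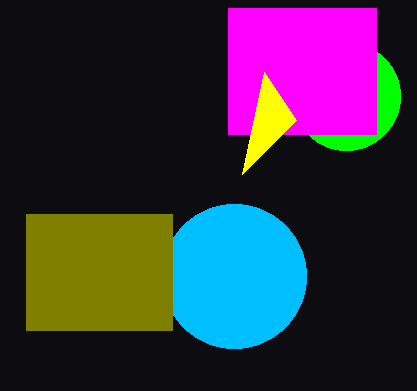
x_1 = 346; y_1 = 96; r_1 = 54; x0_2 = 228; y0_2 = 8; x1_2 = 376; y1_2 = 134; x2_3 = 296; y2_3 = 120; x_4 = 234; r_4 = 72; x0_5 = 26; y0_5 = 214; x1_5 = 172; y1_5 = 330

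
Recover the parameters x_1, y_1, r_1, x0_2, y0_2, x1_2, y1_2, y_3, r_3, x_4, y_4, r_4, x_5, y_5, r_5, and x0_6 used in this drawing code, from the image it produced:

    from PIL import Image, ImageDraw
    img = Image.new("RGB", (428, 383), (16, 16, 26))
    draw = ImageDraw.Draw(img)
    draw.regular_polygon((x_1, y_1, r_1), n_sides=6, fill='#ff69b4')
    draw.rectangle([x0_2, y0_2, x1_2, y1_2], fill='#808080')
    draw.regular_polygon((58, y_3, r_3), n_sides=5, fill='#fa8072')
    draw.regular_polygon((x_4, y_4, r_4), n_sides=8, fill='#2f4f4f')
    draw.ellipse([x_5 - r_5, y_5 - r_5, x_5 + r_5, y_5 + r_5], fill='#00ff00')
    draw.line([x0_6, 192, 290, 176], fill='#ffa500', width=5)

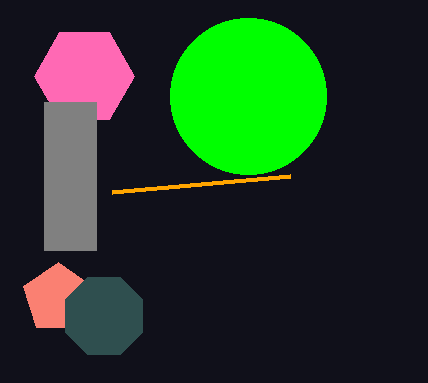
x_1 = 84
y_1 = 76
r_1 = 50
x0_2 = 44
y0_2 = 102
x1_2 = 96
y1_2 = 250
y_3 = 298
r_3 = 36
x_4 = 104
y_4 = 316
r_4 = 42
x_5 = 248
y_5 = 96
r_5 = 78
x0_6 = 112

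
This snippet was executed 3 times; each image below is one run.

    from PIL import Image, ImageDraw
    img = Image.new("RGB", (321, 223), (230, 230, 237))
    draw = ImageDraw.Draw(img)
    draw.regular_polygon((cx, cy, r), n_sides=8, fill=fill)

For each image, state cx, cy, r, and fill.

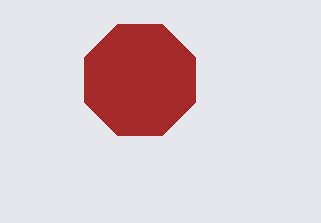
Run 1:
cx = 140
cy = 80
r = 60
fill = 'brown'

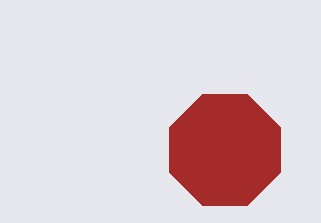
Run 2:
cx = 225, cy = 150, r = 60, fill = 'brown'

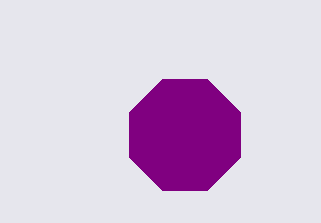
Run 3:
cx = 185, cy = 135, r = 60, fill = 'purple'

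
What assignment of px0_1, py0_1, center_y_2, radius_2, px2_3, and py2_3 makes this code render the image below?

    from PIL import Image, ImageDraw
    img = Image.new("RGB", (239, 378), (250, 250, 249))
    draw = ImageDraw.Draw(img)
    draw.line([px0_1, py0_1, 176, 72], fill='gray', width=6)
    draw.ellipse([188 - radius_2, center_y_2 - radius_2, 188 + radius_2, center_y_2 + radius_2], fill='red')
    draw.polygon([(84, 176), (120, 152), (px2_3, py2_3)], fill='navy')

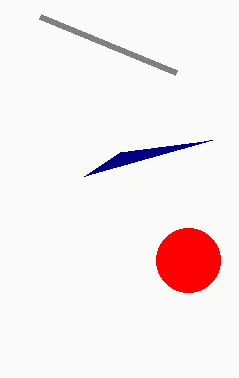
px0_1 = 40; py0_1 = 16; center_y_2 = 260; radius_2 = 32; px2_3 = 212; py2_3 = 140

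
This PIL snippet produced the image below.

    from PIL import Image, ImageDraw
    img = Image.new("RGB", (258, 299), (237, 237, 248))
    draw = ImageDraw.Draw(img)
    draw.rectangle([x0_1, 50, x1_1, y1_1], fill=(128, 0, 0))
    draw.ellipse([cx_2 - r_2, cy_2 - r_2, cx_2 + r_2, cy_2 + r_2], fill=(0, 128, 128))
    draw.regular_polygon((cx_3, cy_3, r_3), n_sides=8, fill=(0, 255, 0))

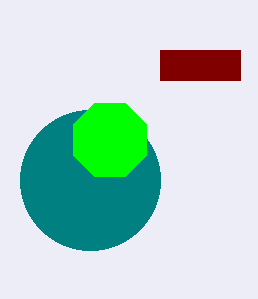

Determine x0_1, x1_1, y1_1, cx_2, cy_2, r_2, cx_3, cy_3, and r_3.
x0_1 = 160
x1_1 = 240
y1_1 = 80
cx_2 = 90
cy_2 = 180
r_2 = 70
cx_3 = 110
cy_3 = 140
r_3 = 40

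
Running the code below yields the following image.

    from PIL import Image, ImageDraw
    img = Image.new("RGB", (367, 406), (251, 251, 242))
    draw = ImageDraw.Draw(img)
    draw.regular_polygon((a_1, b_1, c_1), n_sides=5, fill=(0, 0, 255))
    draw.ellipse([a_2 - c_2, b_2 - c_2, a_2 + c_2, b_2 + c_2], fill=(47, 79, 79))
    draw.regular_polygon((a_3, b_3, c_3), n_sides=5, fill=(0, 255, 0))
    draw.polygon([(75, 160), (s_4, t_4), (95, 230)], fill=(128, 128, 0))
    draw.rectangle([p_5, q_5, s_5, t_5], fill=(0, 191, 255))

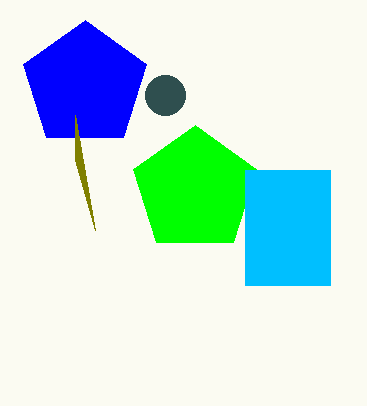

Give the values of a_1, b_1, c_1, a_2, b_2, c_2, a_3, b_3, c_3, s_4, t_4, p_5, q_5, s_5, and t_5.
a_1 = 85, b_1 = 85, c_1 = 65, a_2 = 165, b_2 = 95, c_2 = 20, a_3 = 195, b_3 = 190, c_3 = 65, s_4 = 75, t_4 = 115, p_5 = 245, q_5 = 170, s_5 = 330, t_5 = 285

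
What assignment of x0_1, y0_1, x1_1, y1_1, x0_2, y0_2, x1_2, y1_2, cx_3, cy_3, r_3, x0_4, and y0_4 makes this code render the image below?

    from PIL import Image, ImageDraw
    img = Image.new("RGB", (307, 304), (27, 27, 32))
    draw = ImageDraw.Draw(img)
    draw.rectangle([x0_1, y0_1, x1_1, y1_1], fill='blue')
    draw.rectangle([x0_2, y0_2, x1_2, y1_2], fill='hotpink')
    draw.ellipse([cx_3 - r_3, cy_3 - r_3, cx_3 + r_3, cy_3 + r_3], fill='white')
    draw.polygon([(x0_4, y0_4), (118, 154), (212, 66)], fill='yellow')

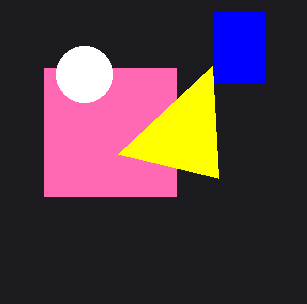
x0_1 = 214
y0_1 = 12
x1_1 = 264
y1_1 = 82
x0_2 = 44
y0_2 = 68
x1_2 = 176
y1_2 = 196
cx_3 = 84
cy_3 = 74
r_3 = 28
x0_4 = 218
y0_4 = 178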